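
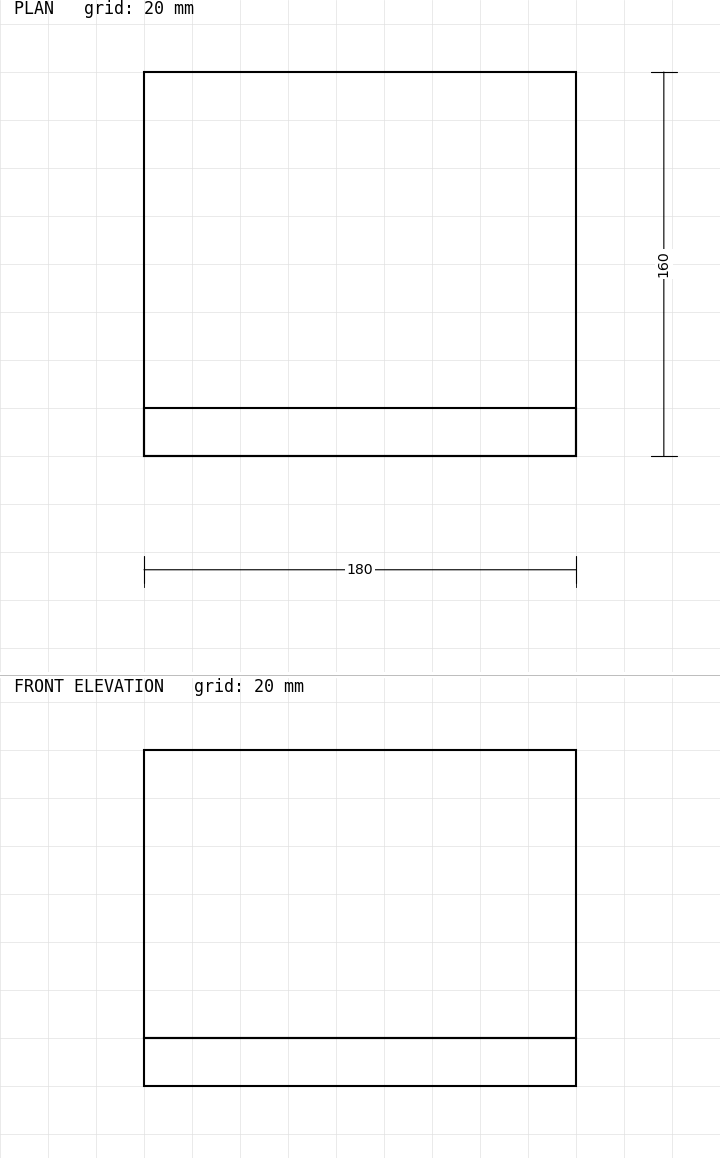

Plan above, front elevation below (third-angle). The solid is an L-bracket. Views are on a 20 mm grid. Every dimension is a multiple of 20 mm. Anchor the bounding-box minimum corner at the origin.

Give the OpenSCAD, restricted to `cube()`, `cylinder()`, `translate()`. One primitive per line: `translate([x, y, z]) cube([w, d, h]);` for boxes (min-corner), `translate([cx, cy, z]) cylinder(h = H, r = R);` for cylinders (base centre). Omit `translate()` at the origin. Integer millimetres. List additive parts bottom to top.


cube([180, 160, 20]);
translate([0, 0, 20]) cube([180, 20, 120]);


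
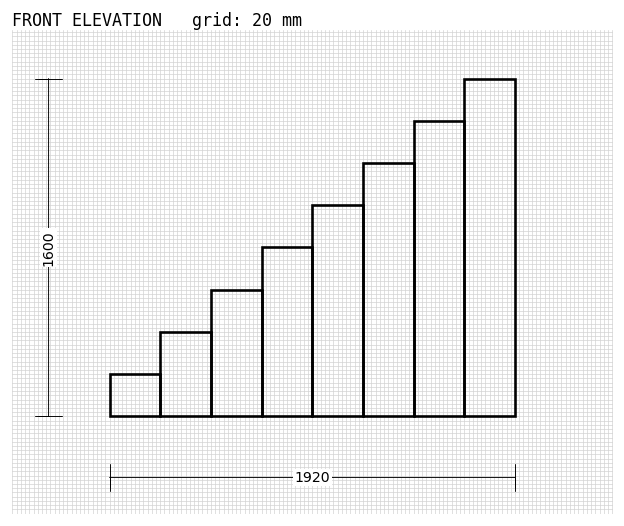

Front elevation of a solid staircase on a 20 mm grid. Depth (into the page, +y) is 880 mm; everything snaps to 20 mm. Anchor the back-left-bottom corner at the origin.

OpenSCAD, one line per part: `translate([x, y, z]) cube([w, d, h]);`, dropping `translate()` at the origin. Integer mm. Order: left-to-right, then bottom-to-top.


cube([240, 880, 200]);
translate([240, 0, 0]) cube([240, 880, 400]);
translate([480, 0, 0]) cube([240, 880, 600]);
translate([720, 0, 0]) cube([240, 880, 800]);
translate([960, 0, 0]) cube([240, 880, 1000]);
translate([1200, 0, 0]) cube([240, 880, 1200]);
translate([1440, 0, 0]) cube([240, 880, 1400]);
translate([1680, 0, 0]) cube([240, 880, 1600]);


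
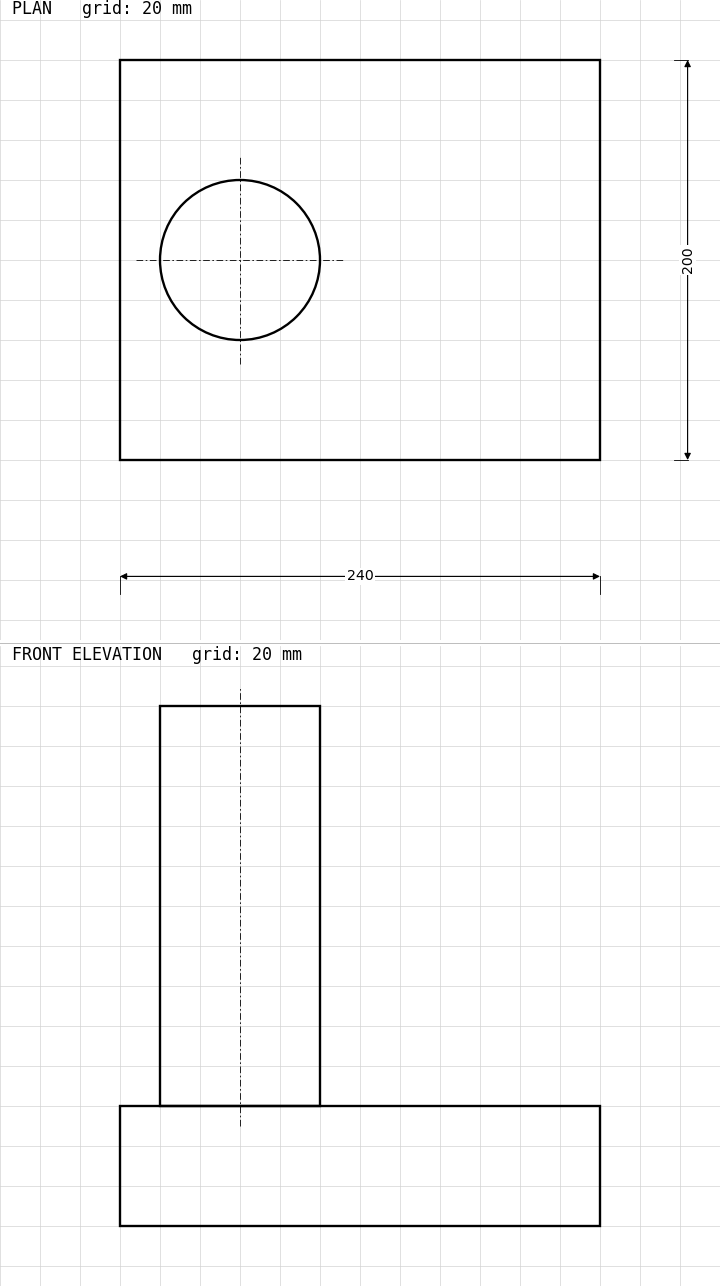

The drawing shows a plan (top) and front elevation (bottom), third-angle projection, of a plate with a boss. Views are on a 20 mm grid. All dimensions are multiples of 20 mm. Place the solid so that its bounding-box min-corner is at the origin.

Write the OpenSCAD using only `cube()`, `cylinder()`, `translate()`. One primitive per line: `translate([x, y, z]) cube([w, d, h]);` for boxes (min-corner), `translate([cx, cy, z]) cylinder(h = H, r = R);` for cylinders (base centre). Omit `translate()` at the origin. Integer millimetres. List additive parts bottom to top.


cube([240, 200, 60]);
translate([60, 100, 60]) cylinder(h = 200, r = 40);


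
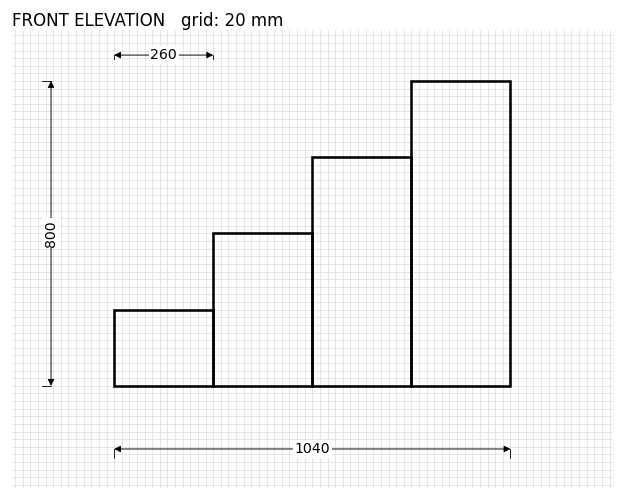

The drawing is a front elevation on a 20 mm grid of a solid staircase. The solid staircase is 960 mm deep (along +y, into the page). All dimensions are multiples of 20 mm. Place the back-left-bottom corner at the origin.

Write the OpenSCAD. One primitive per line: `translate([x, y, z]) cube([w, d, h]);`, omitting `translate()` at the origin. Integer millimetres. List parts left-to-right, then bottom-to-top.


cube([260, 960, 200]);
translate([260, 0, 0]) cube([260, 960, 400]);
translate([520, 0, 0]) cube([260, 960, 600]);
translate([780, 0, 0]) cube([260, 960, 800]);


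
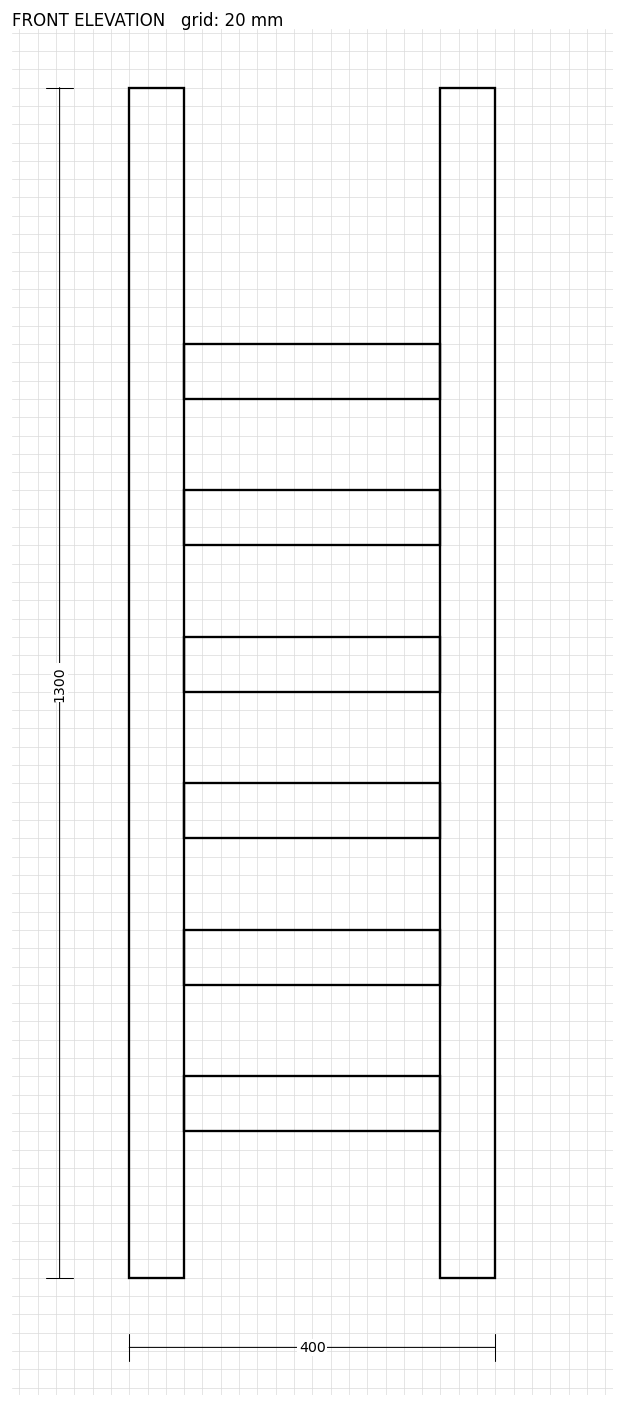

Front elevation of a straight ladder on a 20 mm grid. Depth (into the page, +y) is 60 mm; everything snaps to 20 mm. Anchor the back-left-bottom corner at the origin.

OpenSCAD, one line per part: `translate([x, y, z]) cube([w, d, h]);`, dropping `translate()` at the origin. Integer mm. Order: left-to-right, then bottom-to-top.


cube([60, 60, 1300]);
translate([60, 0, 160]) cube([280, 60, 60]);
translate([60, 0, 320]) cube([280, 60, 60]);
translate([60, 0, 480]) cube([280, 60, 60]);
translate([60, 0, 640]) cube([280, 60, 60]);
translate([60, 0, 800]) cube([280, 60, 60]);
translate([60, 0, 960]) cube([280, 60, 60]);
translate([340, 0, 0]) cube([60, 60, 1300]);


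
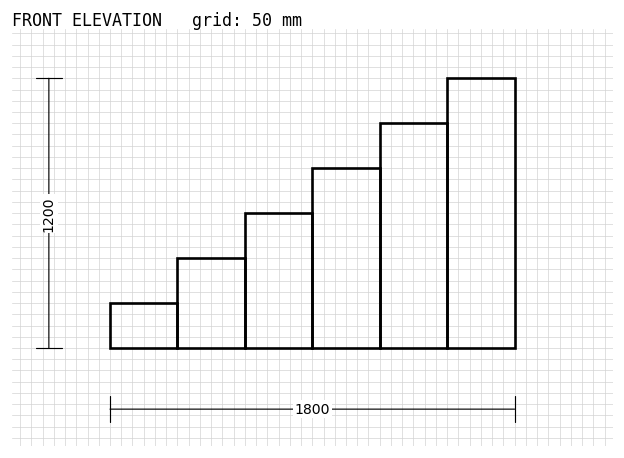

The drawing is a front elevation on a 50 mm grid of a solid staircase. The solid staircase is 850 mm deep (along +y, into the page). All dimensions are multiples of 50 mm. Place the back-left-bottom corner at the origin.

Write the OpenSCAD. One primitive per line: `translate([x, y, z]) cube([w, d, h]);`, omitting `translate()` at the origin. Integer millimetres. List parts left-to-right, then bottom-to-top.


cube([300, 850, 200]);
translate([300, 0, 0]) cube([300, 850, 400]);
translate([600, 0, 0]) cube([300, 850, 600]);
translate([900, 0, 0]) cube([300, 850, 800]);
translate([1200, 0, 0]) cube([300, 850, 1000]);
translate([1500, 0, 0]) cube([300, 850, 1200]);


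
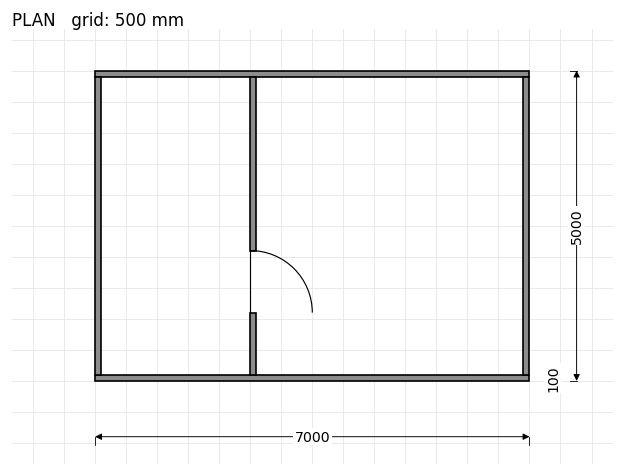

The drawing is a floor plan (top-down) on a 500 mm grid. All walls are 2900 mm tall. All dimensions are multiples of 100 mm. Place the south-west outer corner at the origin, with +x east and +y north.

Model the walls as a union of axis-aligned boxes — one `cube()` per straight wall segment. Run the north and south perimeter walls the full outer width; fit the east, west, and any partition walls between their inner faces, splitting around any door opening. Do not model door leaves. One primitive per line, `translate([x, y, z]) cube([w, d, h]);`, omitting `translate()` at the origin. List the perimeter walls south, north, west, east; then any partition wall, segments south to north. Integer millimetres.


cube([7000, 100, 2900]);
translate([0, 4900, 0]) cube([7000, 100, 2900]);
translate([0, 100, 0]) cube([100, 4800, 2900]);
translate([6900, 100, 0]) cube([100, 4800, 2900]);
translate([2500, 100, 0]) cube([100, 1000, 2900]);
translate([2500, 2100, 0]) cube([100, 2800, 2900]);


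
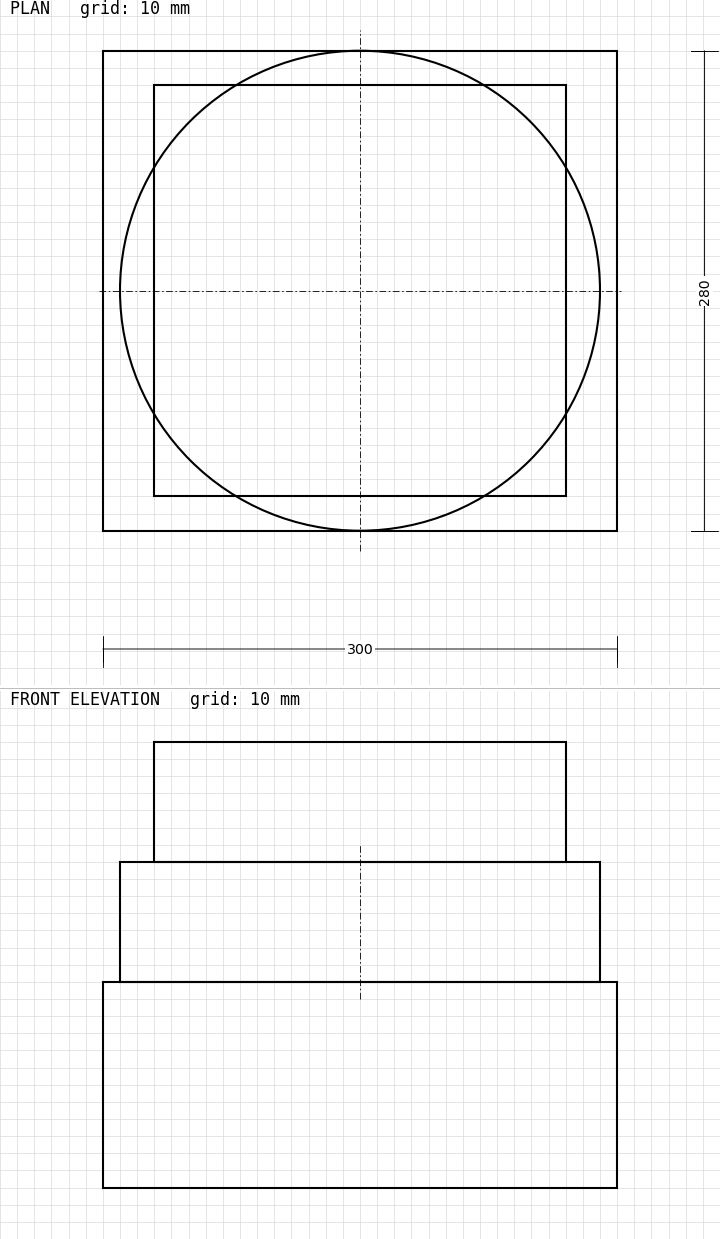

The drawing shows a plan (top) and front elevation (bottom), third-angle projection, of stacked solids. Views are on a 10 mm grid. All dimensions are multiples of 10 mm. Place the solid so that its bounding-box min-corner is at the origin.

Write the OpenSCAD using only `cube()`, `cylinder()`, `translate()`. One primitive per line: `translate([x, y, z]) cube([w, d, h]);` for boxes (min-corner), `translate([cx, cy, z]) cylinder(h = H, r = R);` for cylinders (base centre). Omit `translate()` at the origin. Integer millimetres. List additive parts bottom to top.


cube([300, 280, 120]);
translate([150, 140, 120]) cylinder(h = 70, r = 140);
translate([30, 20, 190]) cube([240, 240, 70]);


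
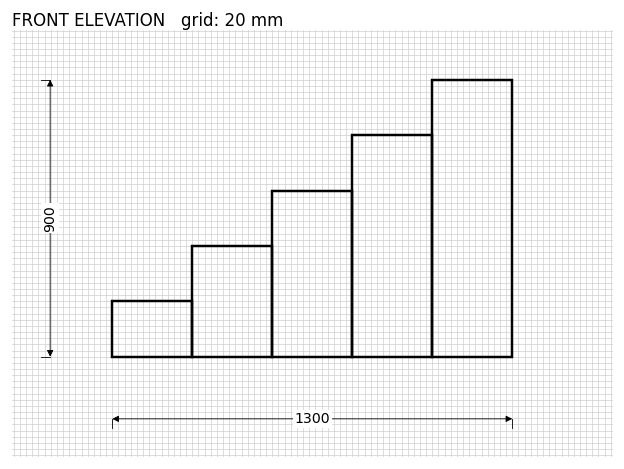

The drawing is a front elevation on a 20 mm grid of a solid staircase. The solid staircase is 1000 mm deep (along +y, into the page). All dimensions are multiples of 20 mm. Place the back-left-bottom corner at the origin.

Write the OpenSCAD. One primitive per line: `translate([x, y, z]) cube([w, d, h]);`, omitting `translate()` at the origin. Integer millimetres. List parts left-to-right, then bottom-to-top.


cube([260, 1000, 180]);
translate([260, 0, 0]) cube([260, 1000, 360]);
translate([520, 0, 0]) cube([260, 1000, 540]);
translate([780, 0, 0]) cube([260, 1000, 720]);
translate([1040, 0, 0]) cube([260, 1000, 900]);


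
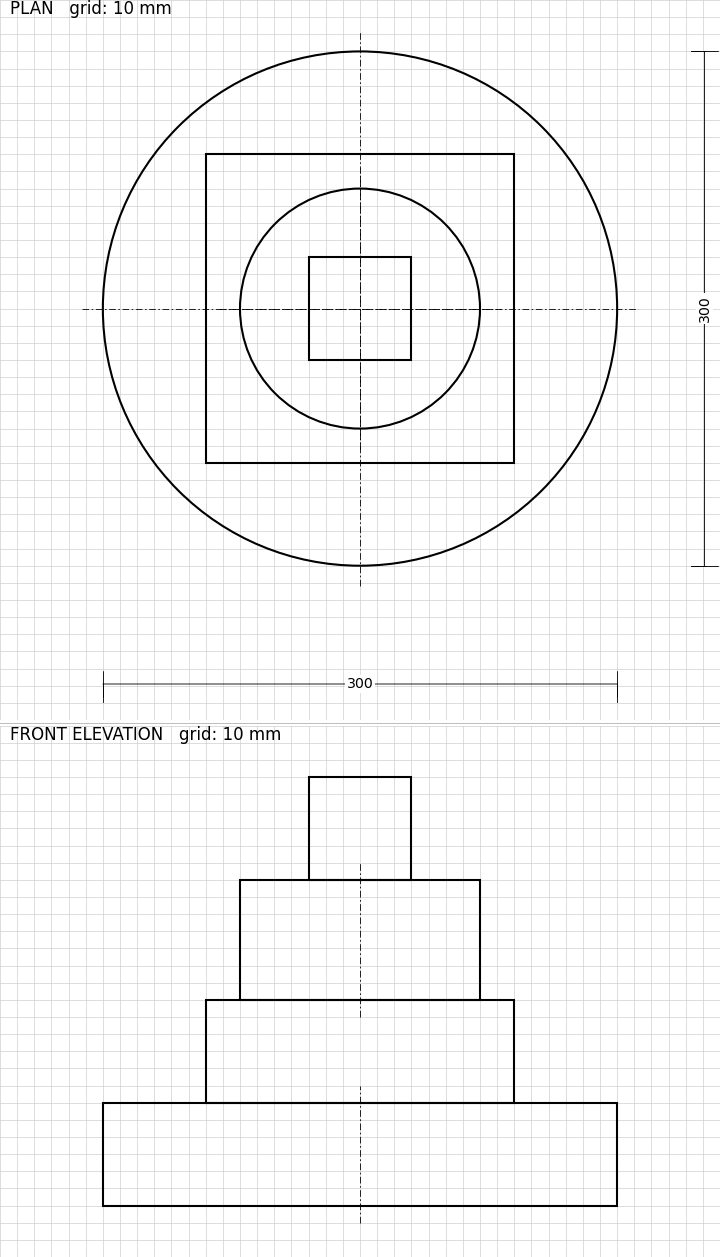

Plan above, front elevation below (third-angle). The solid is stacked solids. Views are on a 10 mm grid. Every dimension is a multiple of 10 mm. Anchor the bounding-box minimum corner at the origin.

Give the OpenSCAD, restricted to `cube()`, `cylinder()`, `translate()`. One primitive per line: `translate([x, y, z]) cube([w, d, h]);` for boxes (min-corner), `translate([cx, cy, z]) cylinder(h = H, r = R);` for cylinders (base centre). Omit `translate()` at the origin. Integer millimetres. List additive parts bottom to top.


translate([150, 150, 0]) cylinder(h = 60, r = 150);
translate([60, 60, 60]) cube([180, 180, 60]);
translate([150, 150, 120]) cylinder(h = 70, r = 70);
translate([120, 120, 190]) cube([60, 60, 60]);


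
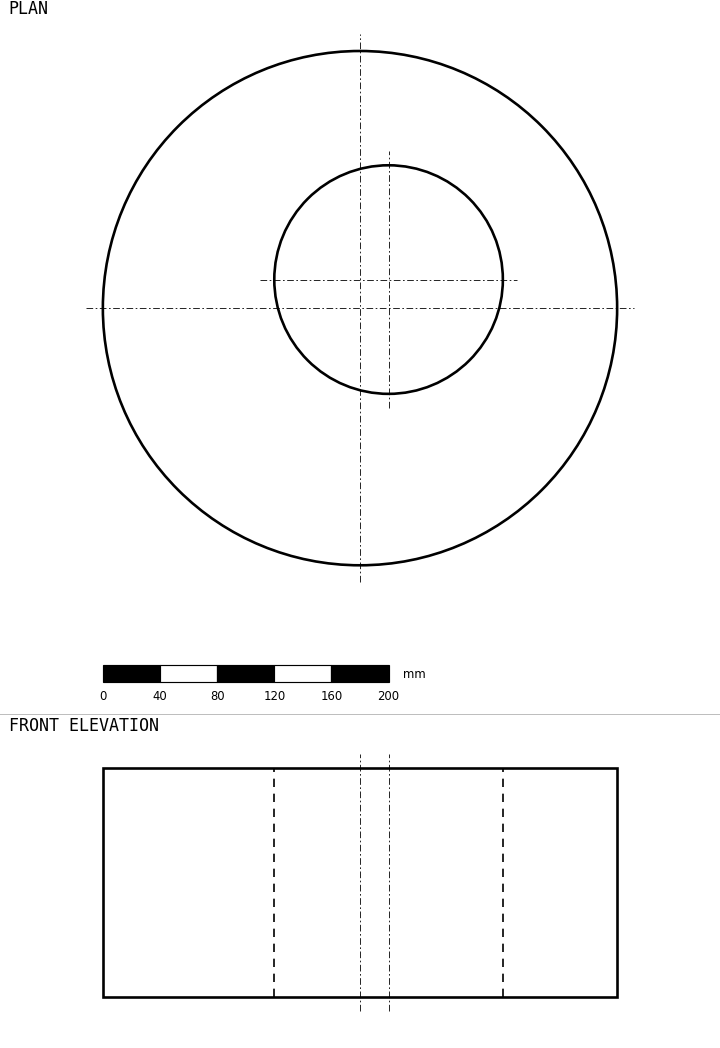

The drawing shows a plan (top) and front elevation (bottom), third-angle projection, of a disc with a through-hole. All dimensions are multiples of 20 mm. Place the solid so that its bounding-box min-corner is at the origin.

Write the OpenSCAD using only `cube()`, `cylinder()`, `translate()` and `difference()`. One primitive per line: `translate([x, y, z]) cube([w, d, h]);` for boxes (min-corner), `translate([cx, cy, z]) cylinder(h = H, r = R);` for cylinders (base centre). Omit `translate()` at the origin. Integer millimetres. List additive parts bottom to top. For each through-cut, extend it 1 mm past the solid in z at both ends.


difference() {
  translate([180, 180, 0]) cylinder(h = 160, r = 180);
  translate([200, 200, -1]) cylinder(h = 162, r = 80);
}


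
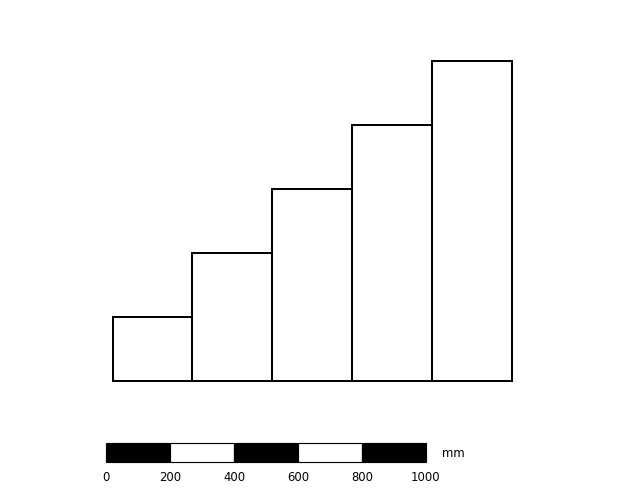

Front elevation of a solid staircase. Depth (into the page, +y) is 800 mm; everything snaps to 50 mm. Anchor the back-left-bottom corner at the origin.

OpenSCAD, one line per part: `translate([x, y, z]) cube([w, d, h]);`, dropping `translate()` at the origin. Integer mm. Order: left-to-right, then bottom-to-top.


cube([250, 800, 200]);
translate([250, 0, 0]) cube([250, 800, 400]);
translate([500, 0, 0]) cube([250, 800, 600]);
translate([750, 0, 0]) cube([250, 800, 800]);
translate([1000, 0, 0]) cube([250, 800, 1000]);


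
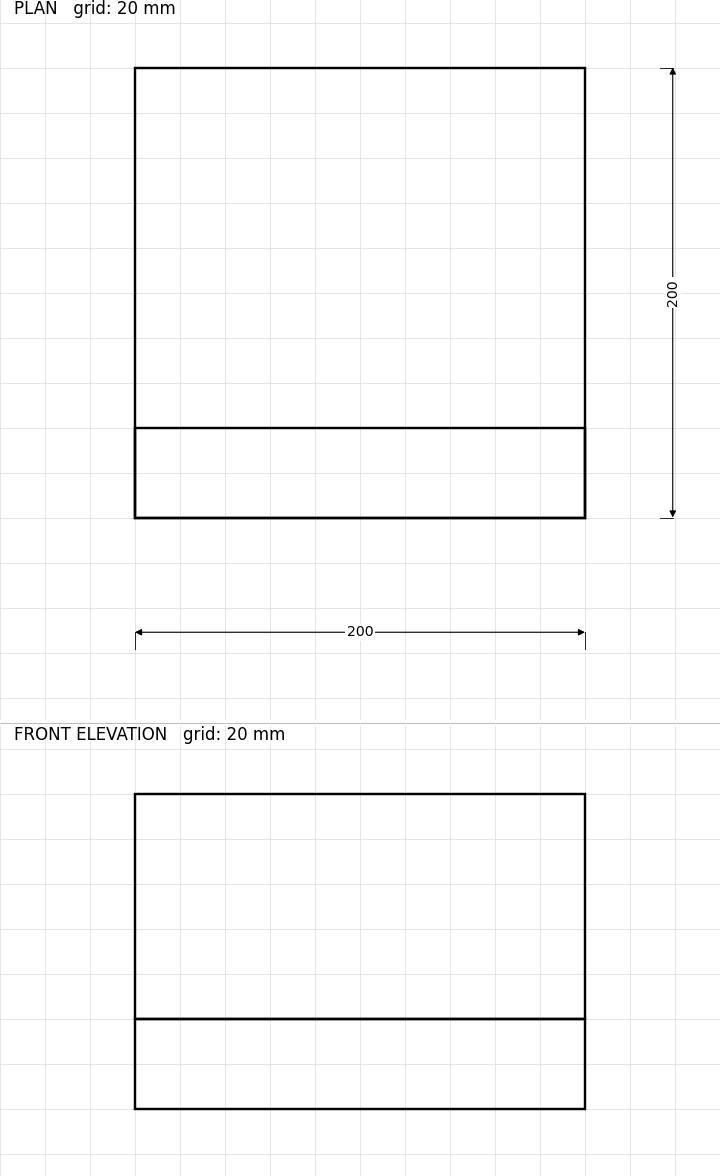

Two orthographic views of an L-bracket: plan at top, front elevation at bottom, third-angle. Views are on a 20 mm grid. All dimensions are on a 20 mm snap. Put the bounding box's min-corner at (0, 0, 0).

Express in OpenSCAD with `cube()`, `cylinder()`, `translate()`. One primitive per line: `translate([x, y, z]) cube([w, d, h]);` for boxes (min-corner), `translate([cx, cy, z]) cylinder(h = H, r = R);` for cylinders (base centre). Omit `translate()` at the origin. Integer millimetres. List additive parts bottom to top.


cube([200, 200, 40]);
translate([0, 0, 40]) cube([200, 40, 100]);


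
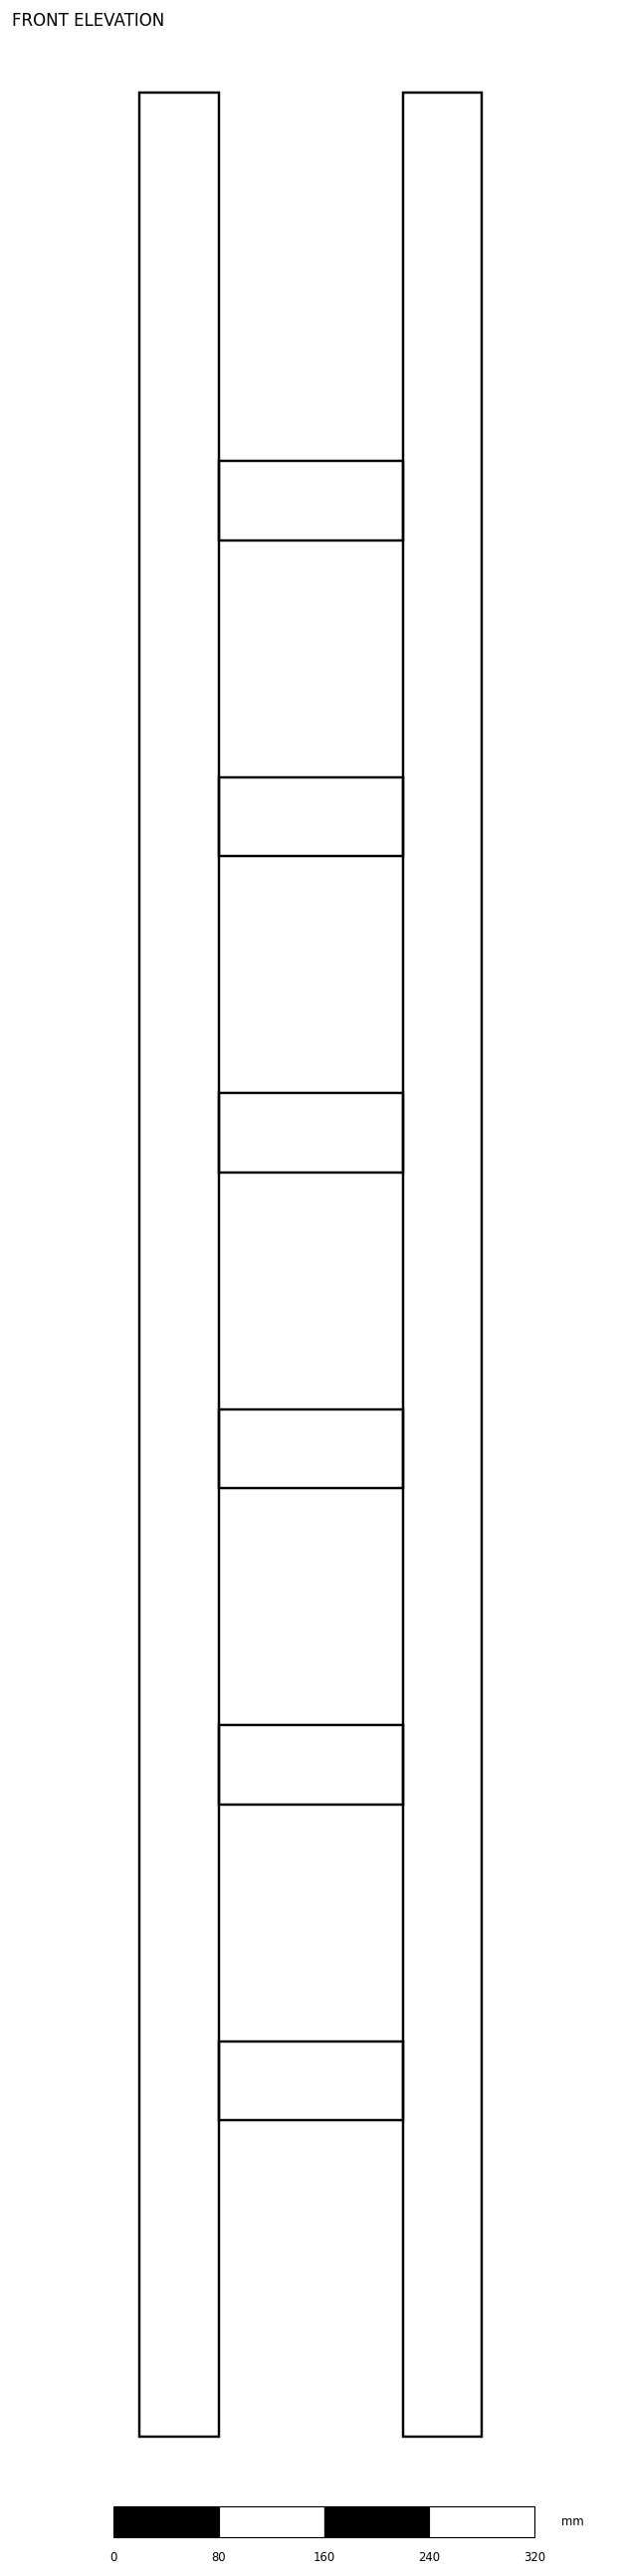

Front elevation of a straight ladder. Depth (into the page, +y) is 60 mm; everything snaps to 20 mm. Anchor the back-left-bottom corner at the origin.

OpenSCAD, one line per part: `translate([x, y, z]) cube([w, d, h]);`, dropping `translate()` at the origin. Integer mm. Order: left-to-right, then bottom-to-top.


cube([60, 60, 1780]);
translate([60, 0, 240]) cube([140, 60, 60]);
translate([60, 0, 480]) cube([140, 60, 60]);
translate([60, 0, 720]) cube([140, 60, 60]);
translate([60, 0, 960]) cube([140, 60, 60]);
translate([60, 0, 1200]) cube([140, 60, 60]);
translate([60, 0, 1440]) cube([140, 60, 60]);
translate([200, 0, 0]) cube([60, 60, 1780]);


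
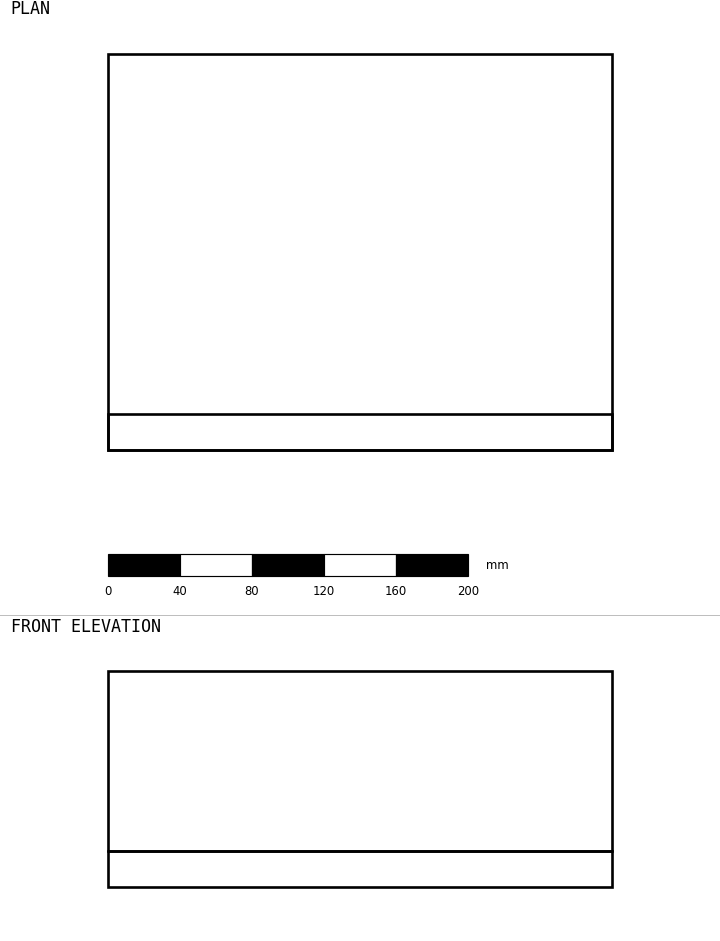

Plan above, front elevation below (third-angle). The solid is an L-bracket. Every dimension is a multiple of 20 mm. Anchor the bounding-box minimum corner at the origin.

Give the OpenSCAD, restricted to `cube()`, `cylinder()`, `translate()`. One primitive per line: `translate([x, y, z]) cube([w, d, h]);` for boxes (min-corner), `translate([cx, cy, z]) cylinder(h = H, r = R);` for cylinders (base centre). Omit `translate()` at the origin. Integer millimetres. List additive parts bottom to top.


cube([280, 220, 20]);
translate([0, 0, 20]) cube([280, 20, 100]);


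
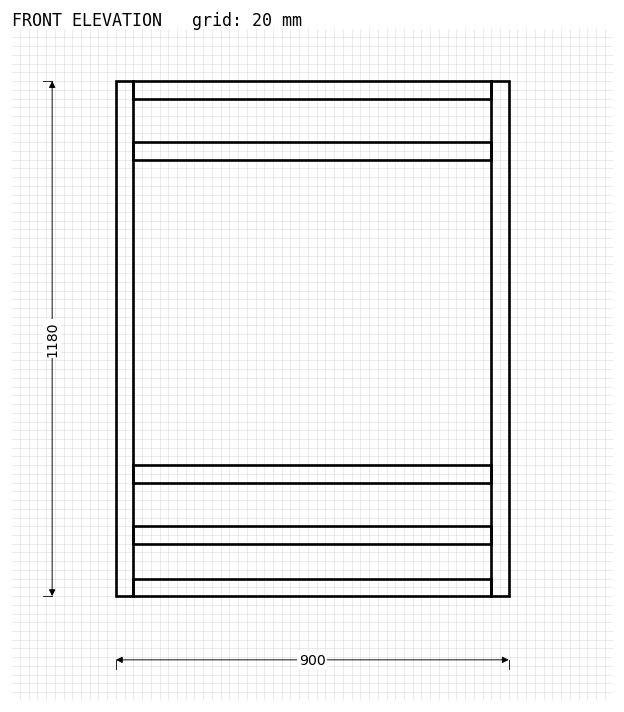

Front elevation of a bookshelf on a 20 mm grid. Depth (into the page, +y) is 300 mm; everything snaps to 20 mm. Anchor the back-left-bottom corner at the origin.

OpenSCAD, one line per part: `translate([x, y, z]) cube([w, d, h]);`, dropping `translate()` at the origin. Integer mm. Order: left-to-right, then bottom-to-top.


cube([40, 300, 1180]);
translate([40, 0, 0]) cube([820, 300, 40]);
translate([40, 0, 120]) cube([820, 300, 40]);
translate([40, 0, 260]) cube([820, 300, 40]);
translate([40, 0, 1000]) cube([820, 300, 40]);
translate([40, 0, 1140]) cube([820, 300, 40]);
translate([860, 0, 0]) cube([40, 300, 1180]);


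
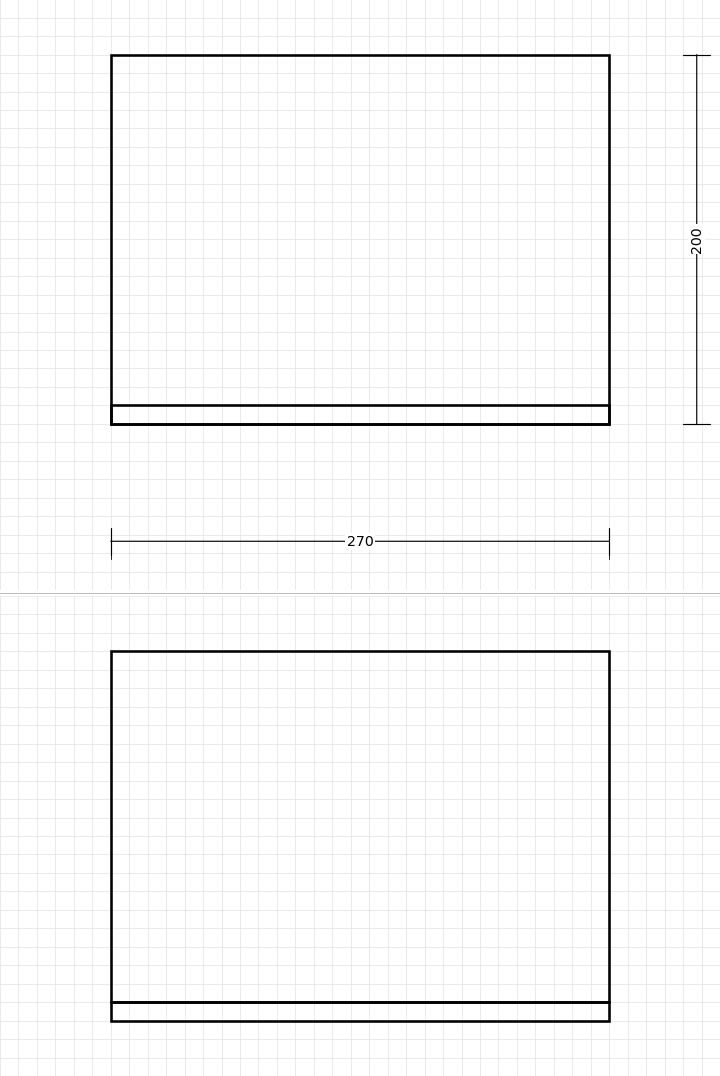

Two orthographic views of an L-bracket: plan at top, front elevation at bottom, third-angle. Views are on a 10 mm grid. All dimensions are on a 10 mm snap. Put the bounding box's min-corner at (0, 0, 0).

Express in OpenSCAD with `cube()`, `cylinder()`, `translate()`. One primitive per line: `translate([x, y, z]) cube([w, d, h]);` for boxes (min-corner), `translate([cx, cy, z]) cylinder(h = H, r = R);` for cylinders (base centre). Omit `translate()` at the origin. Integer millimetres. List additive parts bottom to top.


cube([270, 200, 10]);
translate([0, 0, 10]) cube([270, 10, 190]);


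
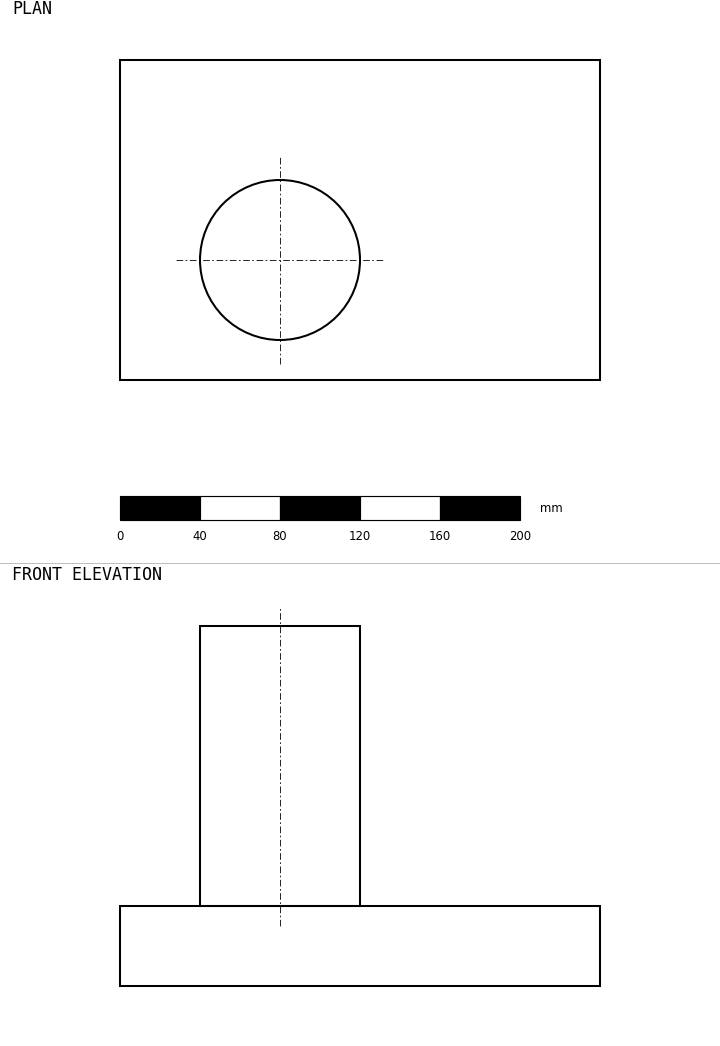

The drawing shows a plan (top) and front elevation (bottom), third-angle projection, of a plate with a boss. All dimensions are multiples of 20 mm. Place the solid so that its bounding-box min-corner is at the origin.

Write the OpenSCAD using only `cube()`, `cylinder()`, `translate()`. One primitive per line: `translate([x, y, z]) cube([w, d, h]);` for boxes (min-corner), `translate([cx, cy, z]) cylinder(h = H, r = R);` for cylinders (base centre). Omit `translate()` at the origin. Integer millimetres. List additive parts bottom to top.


cube([240, 160, 40]);
translate([80, 60, 40]) cylinder(h = 140, r = 40);


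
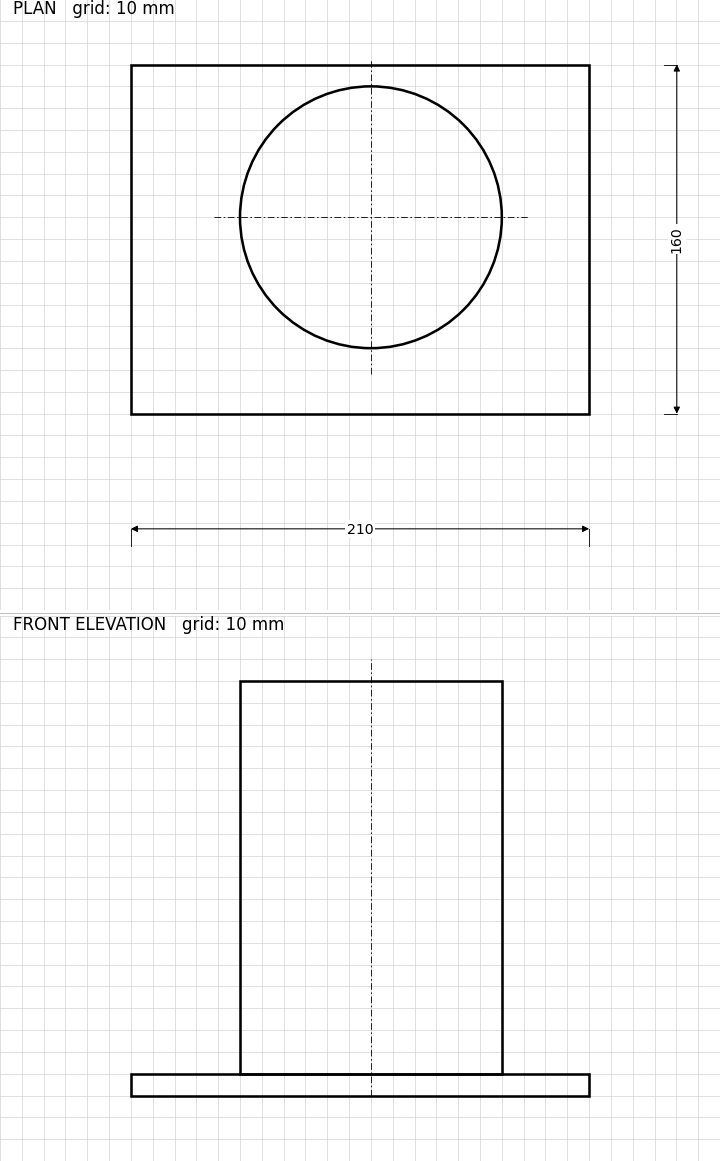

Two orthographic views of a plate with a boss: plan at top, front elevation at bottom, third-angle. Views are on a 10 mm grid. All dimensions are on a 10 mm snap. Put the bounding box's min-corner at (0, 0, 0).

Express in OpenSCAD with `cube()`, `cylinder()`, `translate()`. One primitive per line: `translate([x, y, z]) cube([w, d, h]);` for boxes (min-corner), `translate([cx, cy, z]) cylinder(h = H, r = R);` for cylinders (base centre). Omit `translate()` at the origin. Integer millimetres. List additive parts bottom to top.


cube([210, 160, 10]);
translate([110, 90, 10]) cylinder(h = 180, r = 60);


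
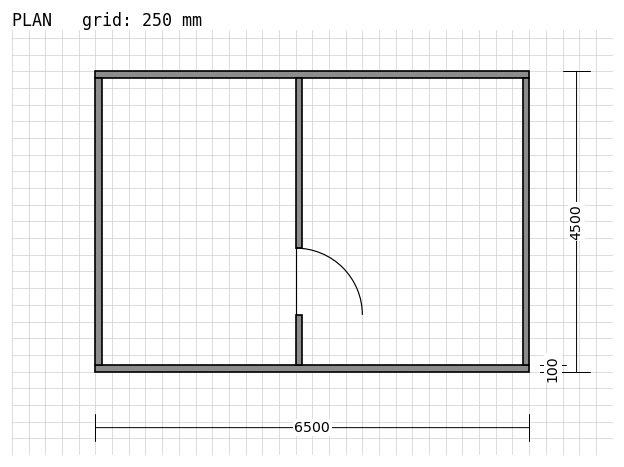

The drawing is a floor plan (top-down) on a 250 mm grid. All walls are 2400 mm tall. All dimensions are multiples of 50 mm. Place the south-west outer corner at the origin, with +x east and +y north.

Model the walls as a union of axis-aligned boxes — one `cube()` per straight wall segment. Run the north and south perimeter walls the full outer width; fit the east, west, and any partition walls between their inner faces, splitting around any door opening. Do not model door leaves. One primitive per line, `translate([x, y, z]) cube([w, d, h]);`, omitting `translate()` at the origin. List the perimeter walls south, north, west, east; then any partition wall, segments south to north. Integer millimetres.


cube([6500, 100, 2400]);
translate([0, 4400, 0]) cube([6500, 100, 2400]);
translate([0, 100, 0]) cube([100, 4300, 2400]);
translate([6400, 100, 0]) cube([100, 4300, 2400]);
translate([3000, 100, 0]) cube([100, 750, 2400]);
translate([3000, 1850, 0]) cube([100, 2550, 2400]);


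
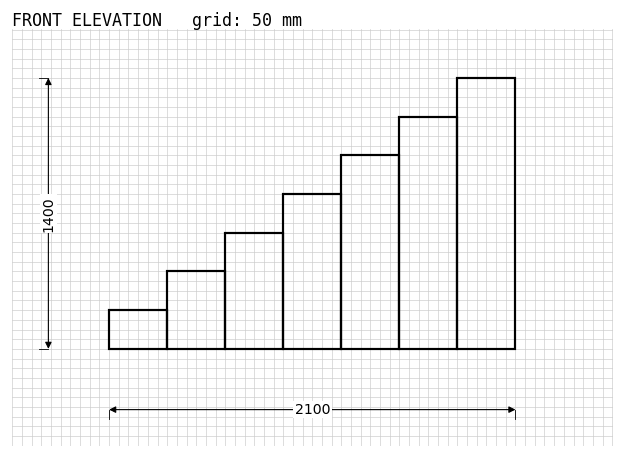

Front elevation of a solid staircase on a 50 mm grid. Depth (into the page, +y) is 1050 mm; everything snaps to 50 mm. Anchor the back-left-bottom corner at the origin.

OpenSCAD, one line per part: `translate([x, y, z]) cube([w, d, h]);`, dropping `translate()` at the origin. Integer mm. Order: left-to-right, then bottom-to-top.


cube([300, 1050, 200]);
translate([300, 0, 0]) cube([300, 1050, 400]);
translate([600, 0, 0]) cube([300, 1050, 600]);
translate([900, 0, 0]) cube([300, 1050, 800]);
translate([1200, 0, 0]) cube([300, 1050, 1000]);
translate([1500, 0, 0]) cube([300, 1050, 1200]);
translate([1800, 0, 0]) cube([300, 1050, 1400]);


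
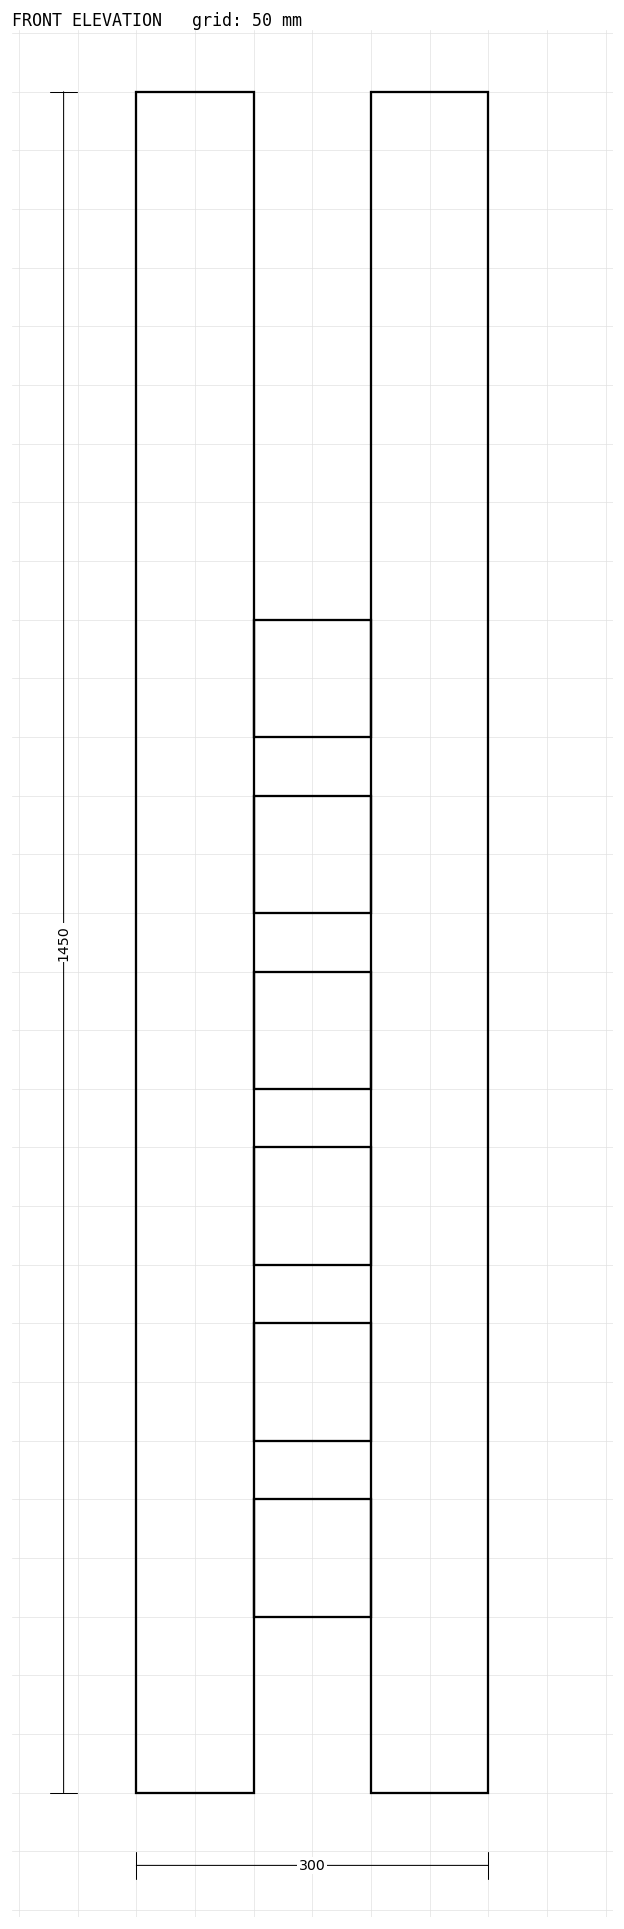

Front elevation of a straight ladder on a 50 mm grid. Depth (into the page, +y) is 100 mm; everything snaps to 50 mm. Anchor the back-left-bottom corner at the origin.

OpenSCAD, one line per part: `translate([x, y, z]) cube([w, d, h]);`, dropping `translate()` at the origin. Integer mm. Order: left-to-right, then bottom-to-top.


cube([100, 100, 1450]);
translate([100, 0, 150]) cube([100, 100, 100]);
translate([100, 0, 300]) cube([100, 100, 100]);
translate([100, 0, 450]) cube([100, 100, 100]);
translate([100, 0, 600]) cube([100, 100, 100]);
translate([100, 0, 750]) cube([100, 100, 100]);
translate([100, 0, 900]) cube([100, 100, 100]);
translate([200, 0, 0]) cube([100, 100, 1450]);


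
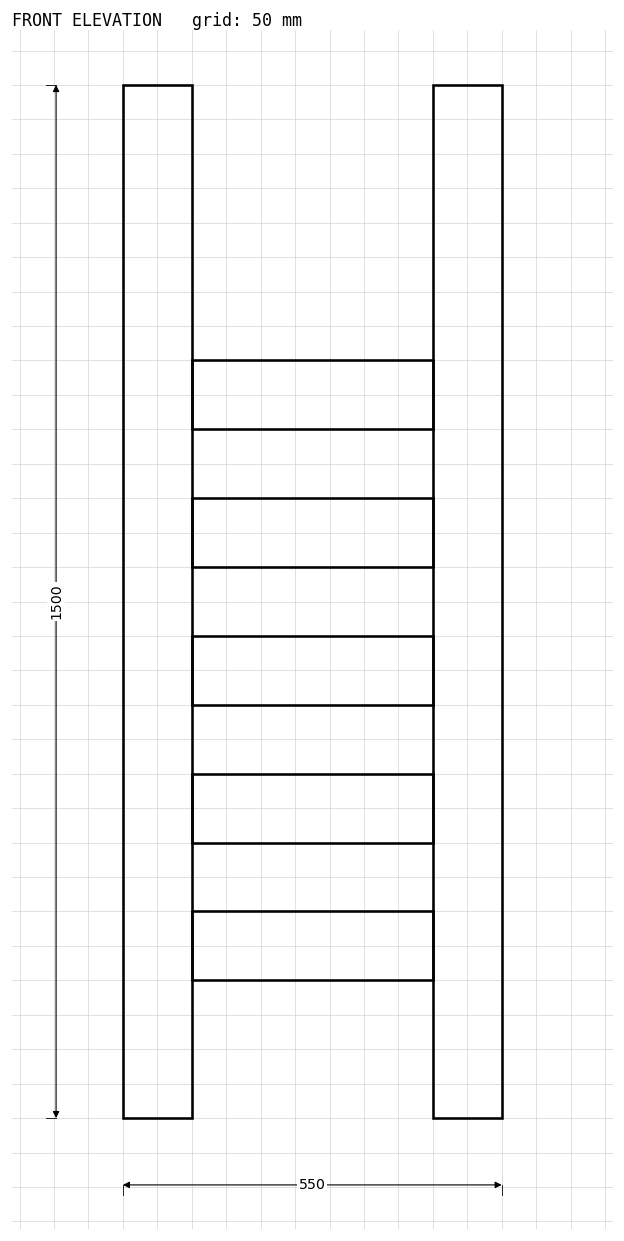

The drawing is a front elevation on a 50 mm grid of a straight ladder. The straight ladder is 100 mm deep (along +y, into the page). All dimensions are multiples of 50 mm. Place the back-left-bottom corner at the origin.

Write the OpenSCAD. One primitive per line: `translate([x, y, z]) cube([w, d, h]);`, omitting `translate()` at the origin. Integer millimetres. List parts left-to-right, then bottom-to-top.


cube([100, 100, 1500]);
translate([100, 0, 200]) cube([350, 100, 100]);
translate([100, 0, 400]) cube([350, 100, 100]);
translate([100, 0, 600]) cube([350, 100, 100]);
translate([100, 0, 800]) cube([350, 100, 100]);
translate([100, 0, 1000]) cube([350, 100, 100]);
translate([450, 0, 0]) cube([100, 100, 1500]);


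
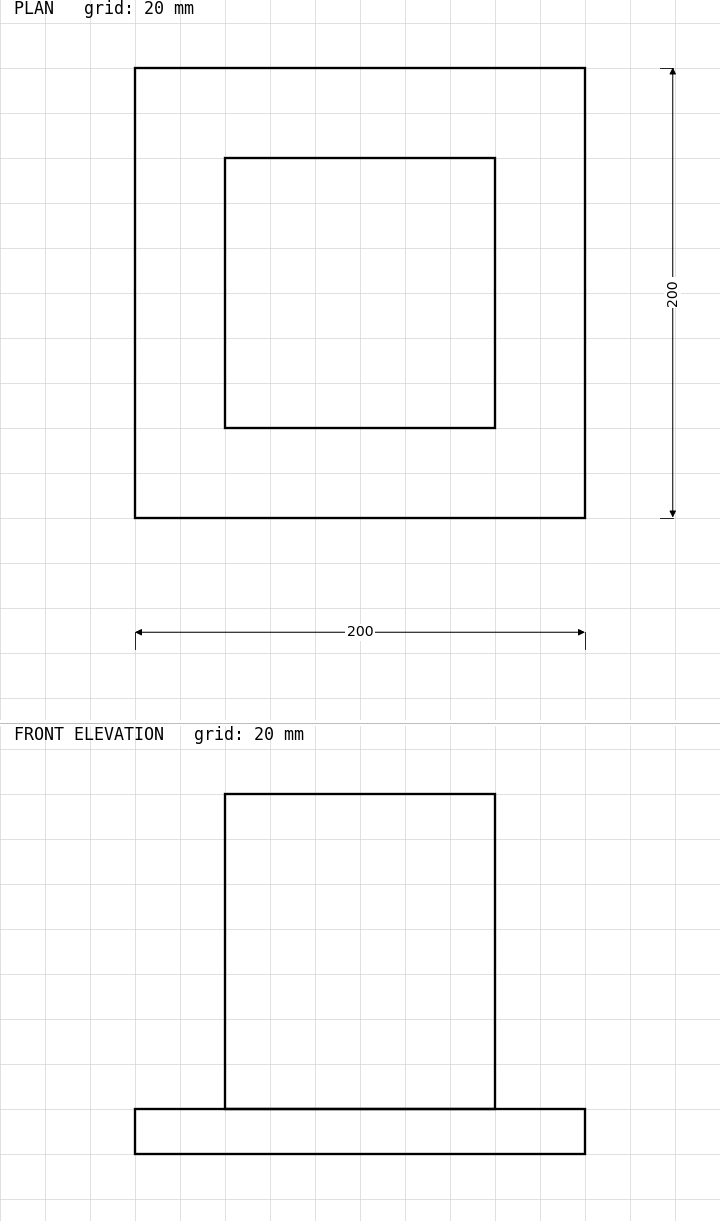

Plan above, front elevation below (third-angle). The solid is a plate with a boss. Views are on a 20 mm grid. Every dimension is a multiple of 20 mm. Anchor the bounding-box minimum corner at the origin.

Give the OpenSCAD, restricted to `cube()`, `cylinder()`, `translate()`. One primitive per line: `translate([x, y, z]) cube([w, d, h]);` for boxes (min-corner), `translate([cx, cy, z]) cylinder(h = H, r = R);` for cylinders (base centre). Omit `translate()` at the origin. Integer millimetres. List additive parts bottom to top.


cube([200, 200, 20]);
translate([40, 40, 20]) cube([120, 120, 140]);


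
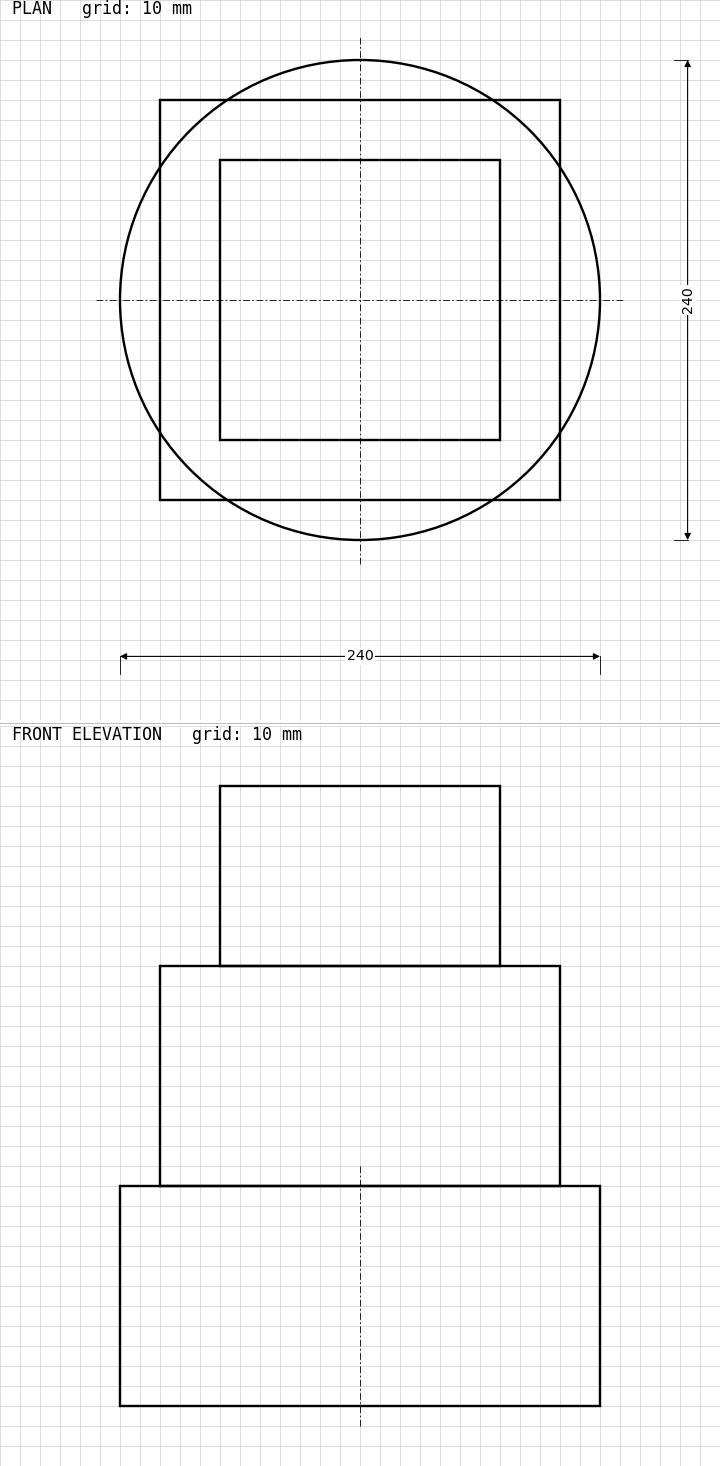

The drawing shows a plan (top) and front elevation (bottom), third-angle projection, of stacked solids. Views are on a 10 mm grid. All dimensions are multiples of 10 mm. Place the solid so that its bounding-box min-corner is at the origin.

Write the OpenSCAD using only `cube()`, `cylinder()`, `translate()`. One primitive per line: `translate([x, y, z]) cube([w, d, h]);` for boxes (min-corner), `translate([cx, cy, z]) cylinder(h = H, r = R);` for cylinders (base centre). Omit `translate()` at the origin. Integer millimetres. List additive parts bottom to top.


translate([120, 120, 0]) cylinder(h = 110, r = 120);
translate([20, 20, 110]) cube([200, 200, 110]);
translate([50, 50, 220]) cube([140, 140, 90]);


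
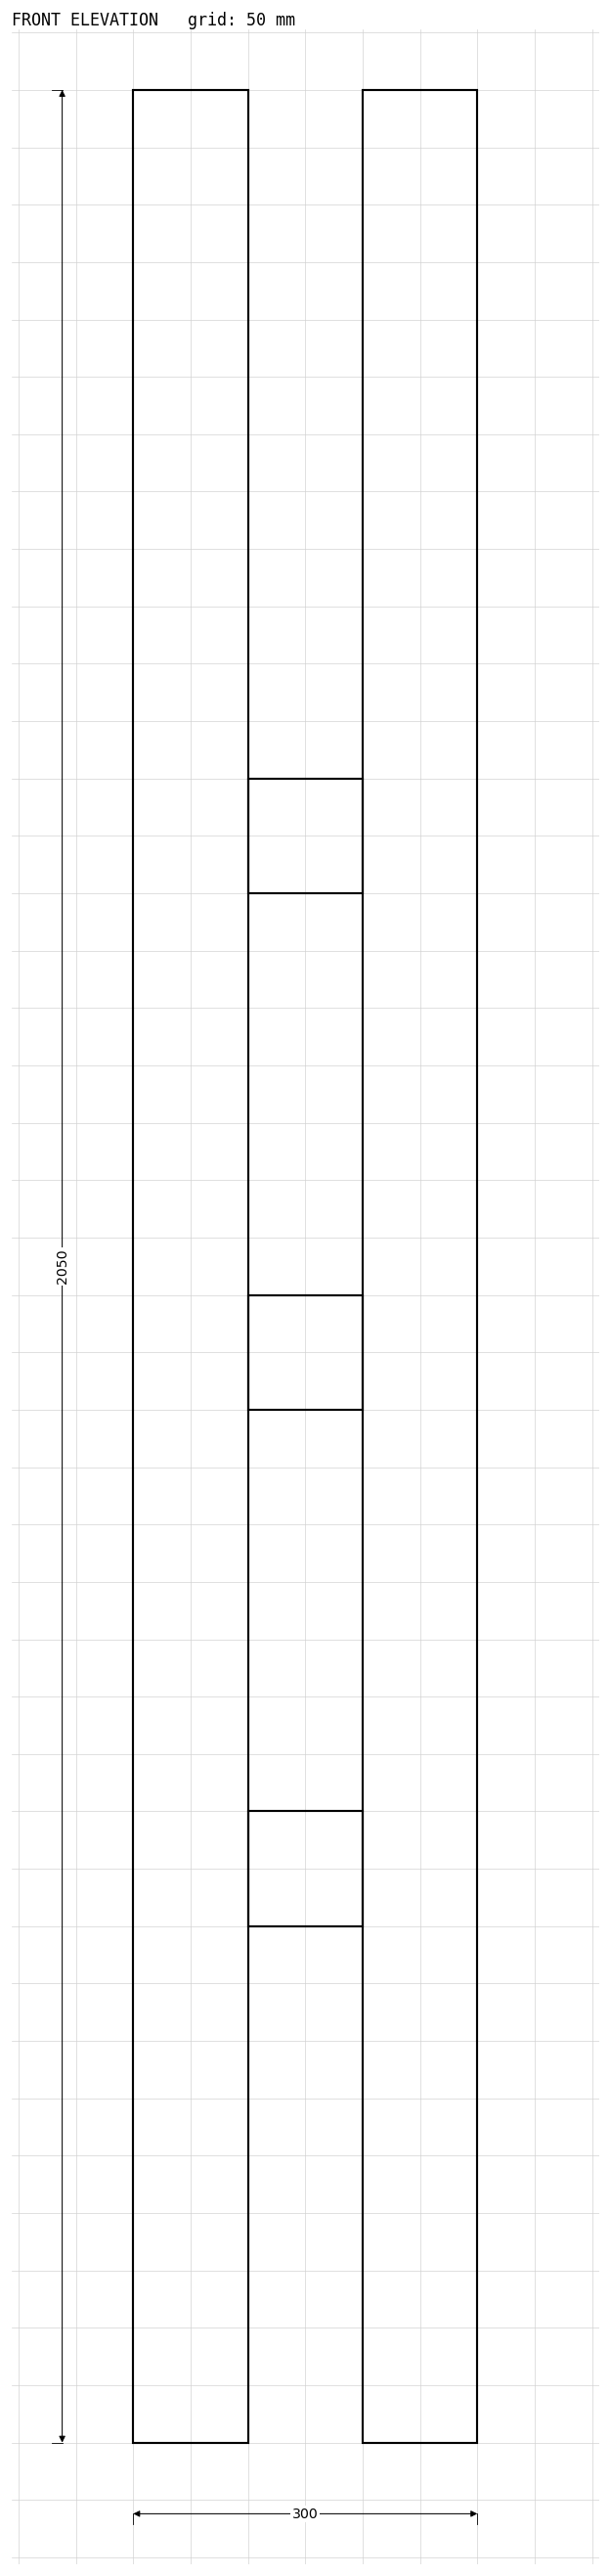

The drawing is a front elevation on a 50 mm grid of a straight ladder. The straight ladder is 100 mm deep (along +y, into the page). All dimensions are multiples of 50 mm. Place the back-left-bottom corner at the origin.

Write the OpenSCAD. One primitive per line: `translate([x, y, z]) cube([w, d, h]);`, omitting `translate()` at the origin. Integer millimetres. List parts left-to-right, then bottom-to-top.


cube([100, 100, 2050]);
translate([100, 0, 450]) cube([100, 100, 100]);
translate([100, 0, 900]) cube([100, 100, 100]);
translate([100, 0, 1350]) cube([100, 100, 100]);
translate([200, 0, 0]) cube([100, 100, 2050]);


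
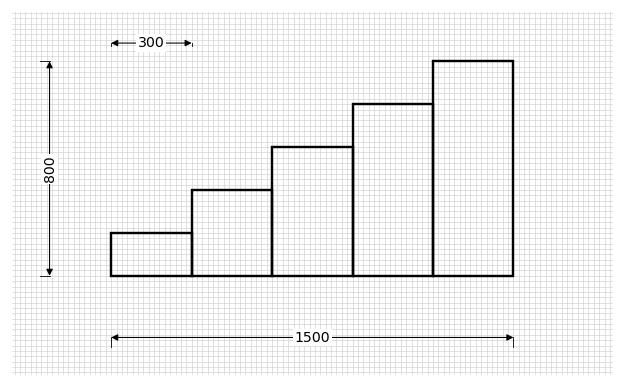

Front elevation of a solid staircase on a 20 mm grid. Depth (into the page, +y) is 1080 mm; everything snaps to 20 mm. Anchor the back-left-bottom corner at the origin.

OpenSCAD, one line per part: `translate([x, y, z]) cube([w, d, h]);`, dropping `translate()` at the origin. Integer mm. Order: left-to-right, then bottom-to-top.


cube([300, 1080, 160]);
translate([300, 0, 0]) cube([300, 1080, 320]);
translate([600, 0, 0]) cube([300, 1080, 480]);
translate([900, 0, 0]) cube([300, 1080, 640]);
translate([1200, 0, 0]) cube([300, 1080, 800]);


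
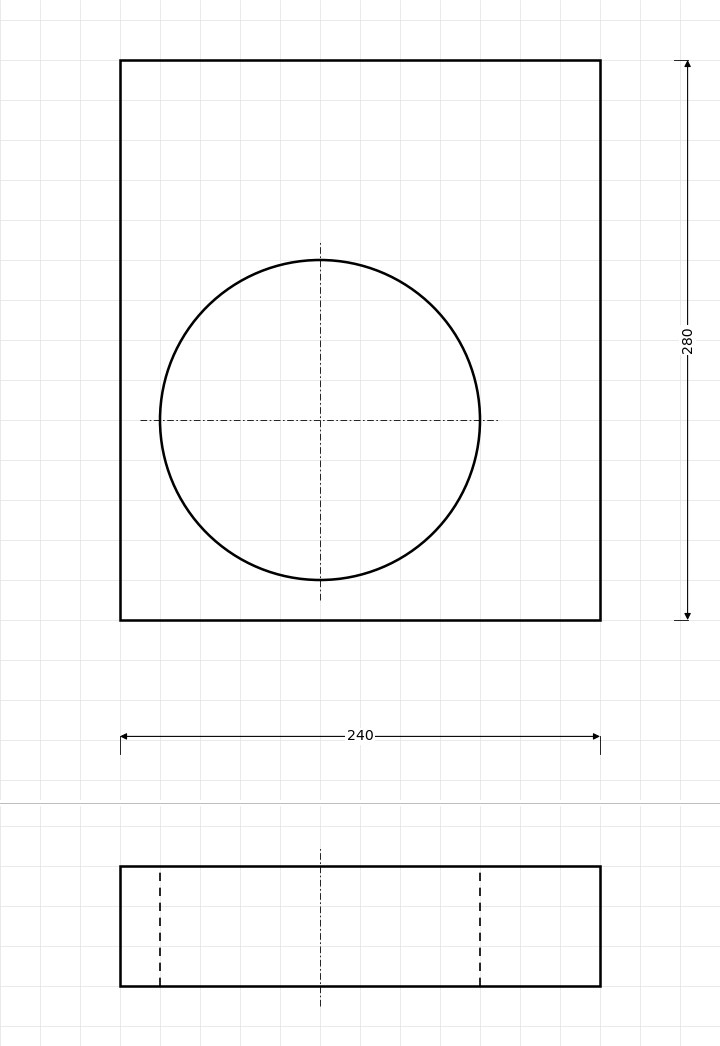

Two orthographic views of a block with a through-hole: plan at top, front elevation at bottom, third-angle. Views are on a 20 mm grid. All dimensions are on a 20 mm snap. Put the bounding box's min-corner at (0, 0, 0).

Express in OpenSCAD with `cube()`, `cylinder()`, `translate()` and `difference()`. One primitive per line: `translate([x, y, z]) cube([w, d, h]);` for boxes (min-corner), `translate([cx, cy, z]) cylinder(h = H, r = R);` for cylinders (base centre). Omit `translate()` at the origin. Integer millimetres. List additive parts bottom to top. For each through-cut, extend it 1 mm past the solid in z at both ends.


difference() {
  cube([240, 280, 60]);
  translate([100, 100, -1]) cylinder(h = 62, r = 80);
}


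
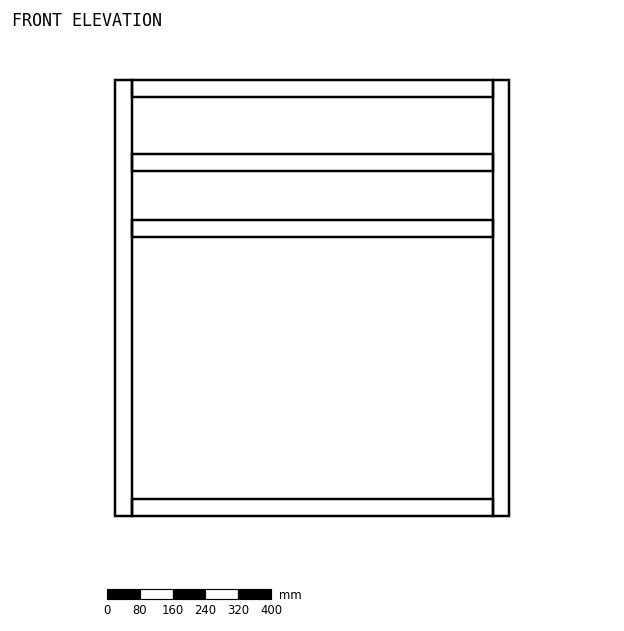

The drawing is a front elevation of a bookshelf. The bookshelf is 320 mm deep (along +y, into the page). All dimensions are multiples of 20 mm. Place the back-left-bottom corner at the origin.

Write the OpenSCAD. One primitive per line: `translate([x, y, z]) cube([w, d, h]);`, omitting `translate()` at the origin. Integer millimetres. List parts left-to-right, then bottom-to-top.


cube([40, 320, 1060]);
translate([40, 0, 0]) cube([880, 320, 40]);
translate([40, 0, 680]) cube([880, 320, 40]);
translate([40, 0, 840]) cube([880, 320, 40]);
translate([40, 0, 1020]) cube([880, 320, 40]);
translate([920, 0, 0]) cube([40, 320, 1060]);


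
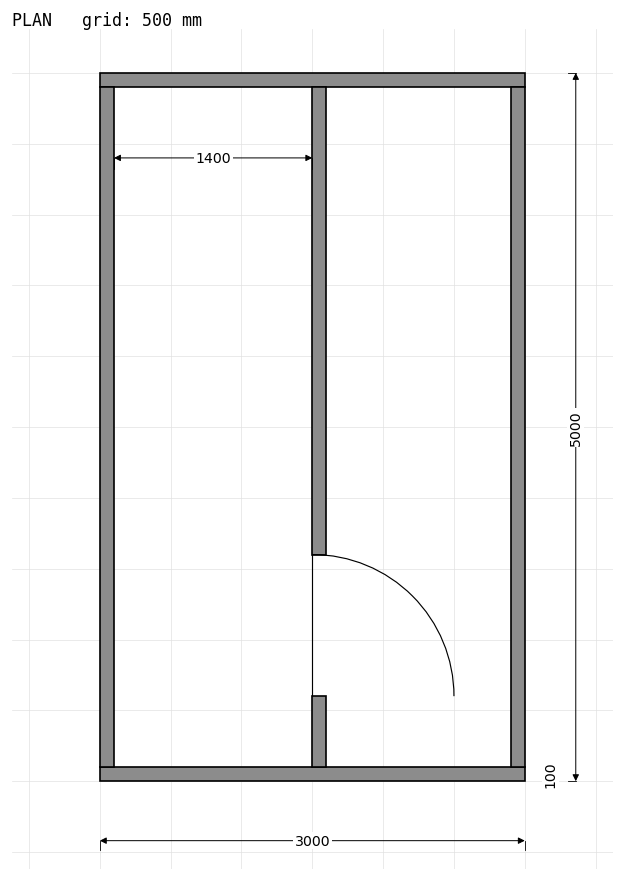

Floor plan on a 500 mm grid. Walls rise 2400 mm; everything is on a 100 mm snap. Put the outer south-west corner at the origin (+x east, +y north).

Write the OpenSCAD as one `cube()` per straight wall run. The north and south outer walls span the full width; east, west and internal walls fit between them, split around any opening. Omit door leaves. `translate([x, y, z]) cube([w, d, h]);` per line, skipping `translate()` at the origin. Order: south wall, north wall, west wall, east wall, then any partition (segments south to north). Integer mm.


cube([3000, 100, 2400]);
translate([0, 4900, 0]) cube([3000, 100, 2400]);
translate([0, 100, 0]) cube([100, 4800, 2400]);
translate([2900, 100, 0]) cube([100, 4800, 2400]);
translate([1500, 100, 0]) cube([100, 500, 2400]);
translate([1500, 1600, 0]) cube([100, 3300, 2400]);


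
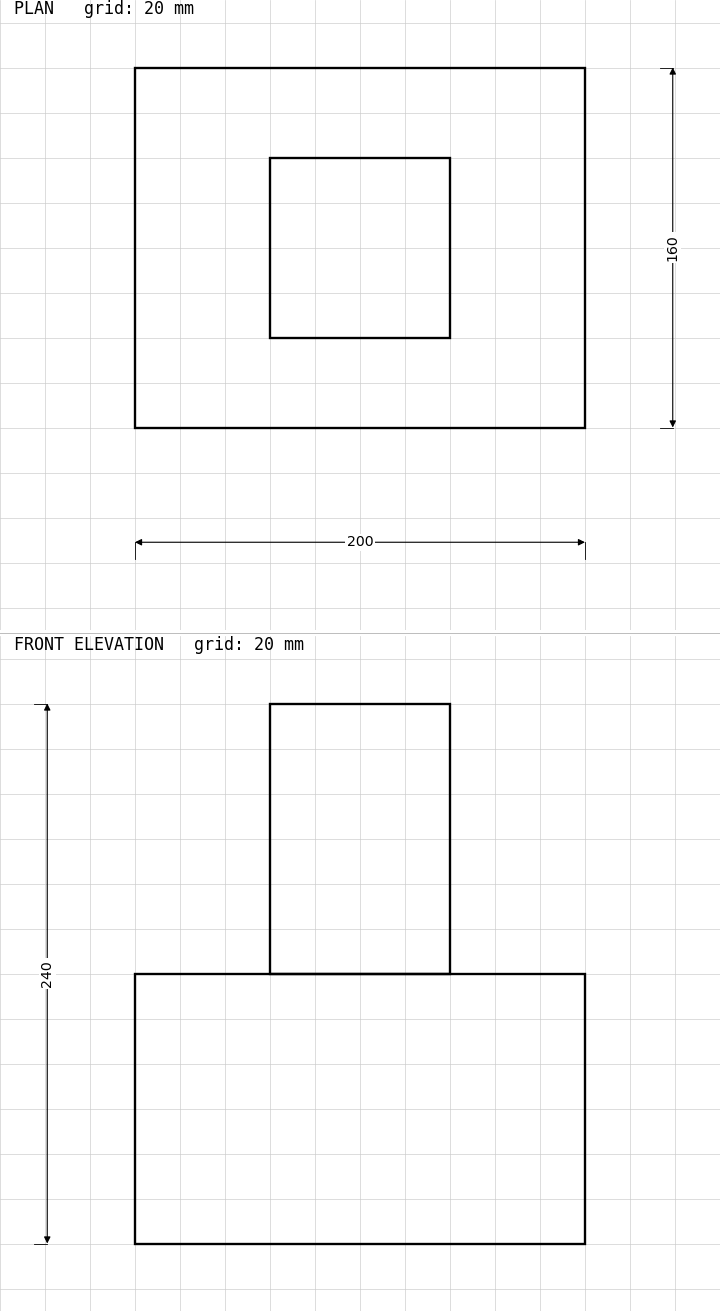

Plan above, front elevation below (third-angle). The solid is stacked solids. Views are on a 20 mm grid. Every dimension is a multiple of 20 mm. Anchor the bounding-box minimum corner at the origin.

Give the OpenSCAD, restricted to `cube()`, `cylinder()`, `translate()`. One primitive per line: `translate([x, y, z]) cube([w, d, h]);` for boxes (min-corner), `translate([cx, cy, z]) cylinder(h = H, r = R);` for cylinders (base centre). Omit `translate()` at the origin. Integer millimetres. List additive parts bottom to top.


cube([200, 160, 120]);
translate([60, 40, 120]) cube([80, 80, 120]);


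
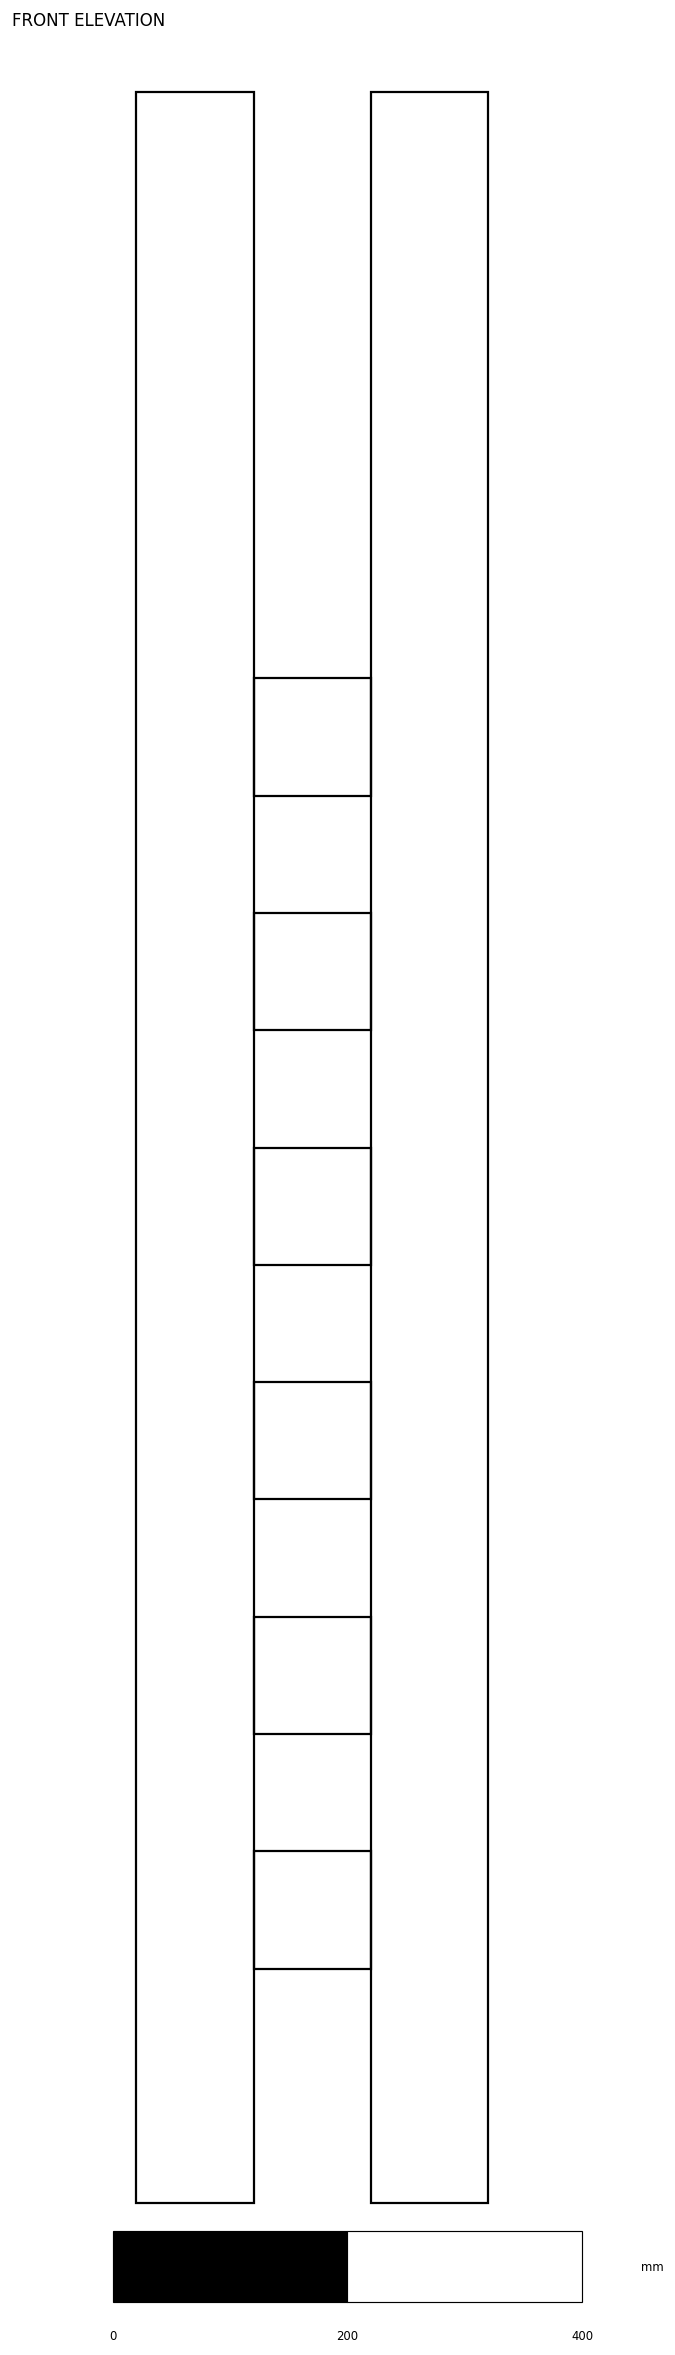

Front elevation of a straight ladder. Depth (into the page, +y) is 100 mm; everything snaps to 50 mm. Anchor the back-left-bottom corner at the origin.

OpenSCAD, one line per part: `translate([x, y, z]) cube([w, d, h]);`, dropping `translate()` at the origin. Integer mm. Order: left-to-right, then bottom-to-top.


cube([100, 100, 1800]);
translate([100, 0, 200]) cube([100, 100, 100]);
translate([100, 0, 400]) cube([100, 100, 100]);
translate([100, 0, 600]) cube([100, 100, 100]);
translate([100, 0, 800]) cube([100, 100, 100]);
translate([100, 0, 1000]) cube([100, 100, 100]);
translate([100, 0, 1200]) cube([100, 100, 100]);
translate([200, 0, 0]) cube([100, 100, 1800]);
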